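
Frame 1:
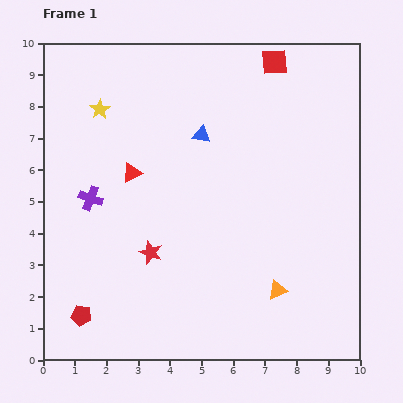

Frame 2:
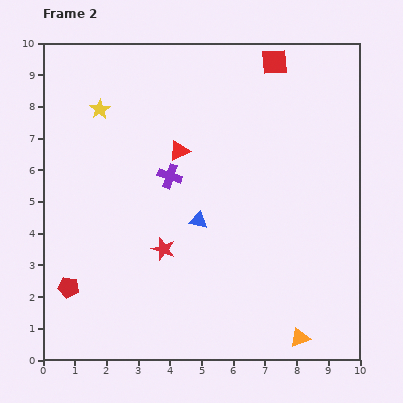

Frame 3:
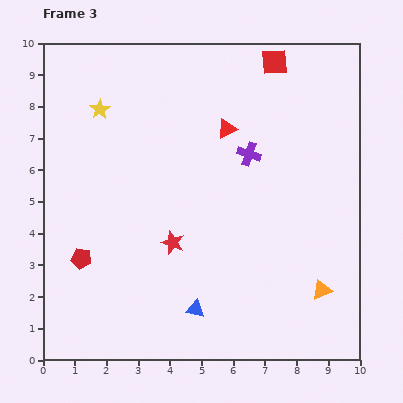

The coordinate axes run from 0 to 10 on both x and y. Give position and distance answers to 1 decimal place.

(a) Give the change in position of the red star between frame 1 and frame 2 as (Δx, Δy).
(0.4, 0.1)

The red star was at (3.4, 3.4) in frame 1 and (3.8, 3.5) in frame 2.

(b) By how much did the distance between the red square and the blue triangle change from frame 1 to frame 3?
+4.9

Distance in frame 1: 3.3. Distance in frame 3: 8.2.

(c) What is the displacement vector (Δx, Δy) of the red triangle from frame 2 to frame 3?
(1.5, 0.7)

The red triangle was at (4.3, 6.6) in frame 2 and (5.8, 7.3) in frame 3.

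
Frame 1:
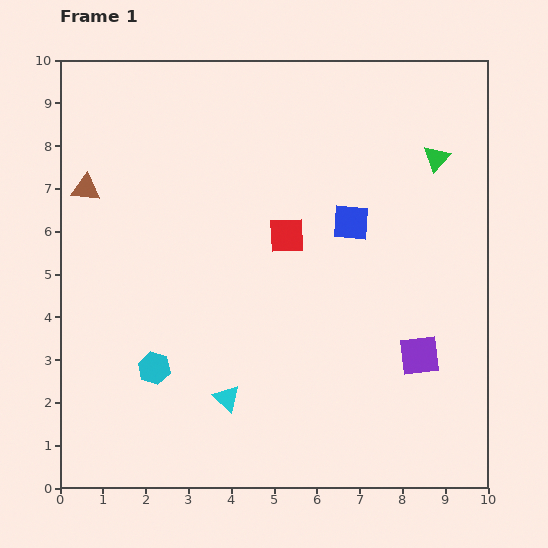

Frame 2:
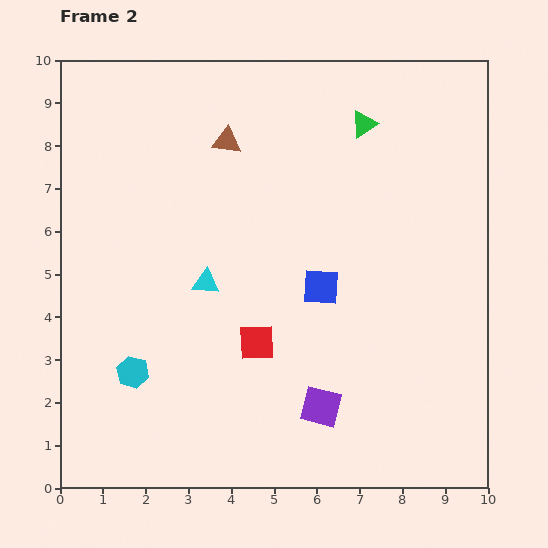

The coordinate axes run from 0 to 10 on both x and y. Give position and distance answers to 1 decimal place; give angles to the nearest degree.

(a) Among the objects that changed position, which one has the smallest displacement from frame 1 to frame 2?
the cyan hexagon

(moved 0.5)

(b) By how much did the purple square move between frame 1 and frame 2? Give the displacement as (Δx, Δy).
(-2.3, -1.2)

The purple square was at (8.4, 3.1) in frame 1 and (6.1, 1.9) in frame 2.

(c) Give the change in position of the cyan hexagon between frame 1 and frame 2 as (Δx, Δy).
(-0.5, -0.1)

The cyan hexagon was at (2.2, 2.8) in frame 1 and (1.7, 2.7) in frame 2.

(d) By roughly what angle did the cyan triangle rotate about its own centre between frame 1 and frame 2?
37° counter-clockwise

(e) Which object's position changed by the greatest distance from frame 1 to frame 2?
the brown triangle

(moved 3.5; next 2.7)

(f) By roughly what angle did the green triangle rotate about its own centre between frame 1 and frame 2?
16° clockwise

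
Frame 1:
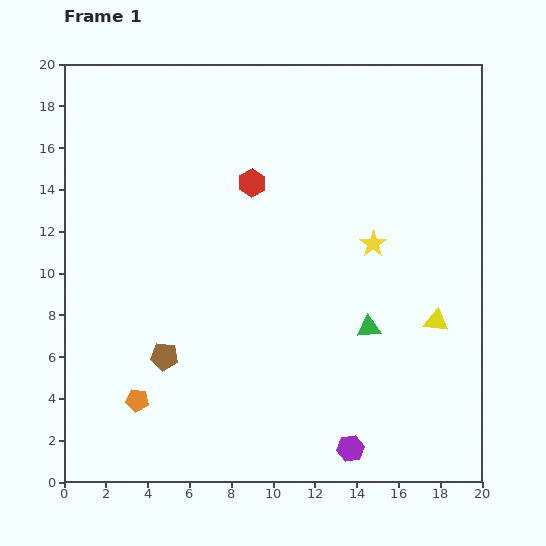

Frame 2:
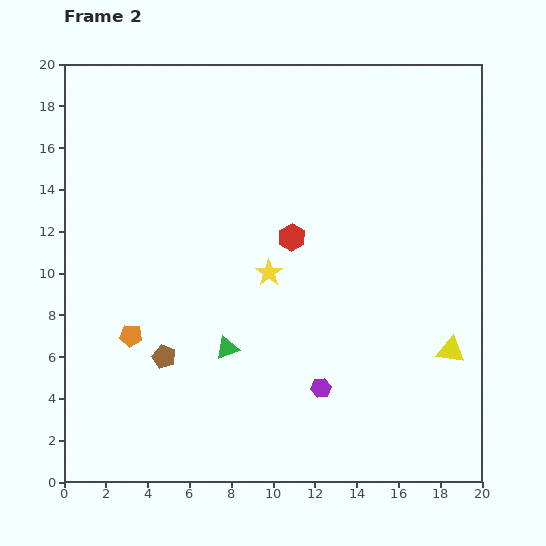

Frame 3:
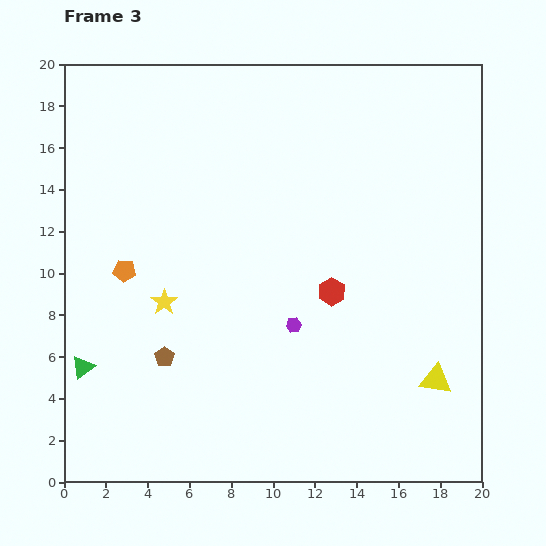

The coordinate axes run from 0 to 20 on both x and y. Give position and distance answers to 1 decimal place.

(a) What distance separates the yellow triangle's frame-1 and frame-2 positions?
1.6

The yellow triangle moved from (17.8, 7.7) to (18.5, 6.3), a distance of √(0.7² + 1.4²) ≈ 1.6.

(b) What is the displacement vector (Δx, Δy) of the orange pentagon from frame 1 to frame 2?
(-0.3, 3.1)

The orange pentagon was at (3.5, 3.9) in frame 1 and (3.2, 7.0) in frame 2.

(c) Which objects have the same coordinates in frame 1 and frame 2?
the brown pentagon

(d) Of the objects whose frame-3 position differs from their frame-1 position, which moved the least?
the yellow triangle

(moved 2.8)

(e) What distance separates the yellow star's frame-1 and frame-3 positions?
10.4

The yellow star moved from (14.8, 11.4) to (4.8, 8.6), a distance of √(10.0² + 2.8²) ≈ 10.4.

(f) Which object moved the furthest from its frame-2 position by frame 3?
the green triangle

(moved 7.0; next 5.2)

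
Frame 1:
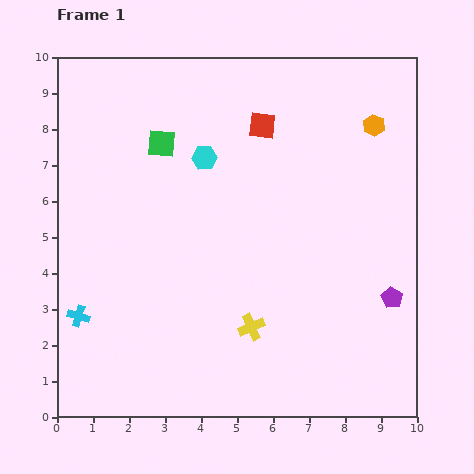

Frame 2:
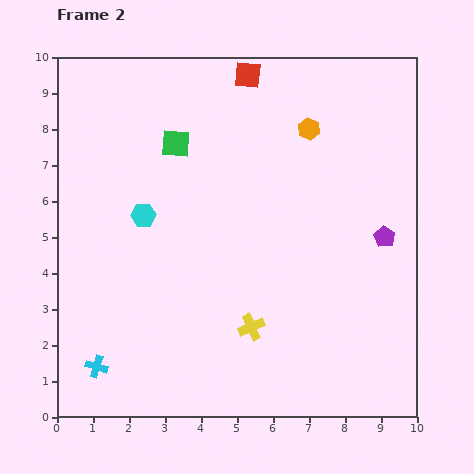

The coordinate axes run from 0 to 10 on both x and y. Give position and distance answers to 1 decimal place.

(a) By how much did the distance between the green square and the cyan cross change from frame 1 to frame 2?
+1.3

Distance in frame 1: 5.3. Distance in frame 2: 6.6.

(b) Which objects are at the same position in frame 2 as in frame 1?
the yellow cross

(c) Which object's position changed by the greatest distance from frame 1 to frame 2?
the cyan hexagon

(moved 2.3; next 1.8)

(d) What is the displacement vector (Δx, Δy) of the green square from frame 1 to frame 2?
(0.4, 0.0)

The green square was at (2.9, 7.6) in frame 1 and (3.3, 7.6) in frame 2.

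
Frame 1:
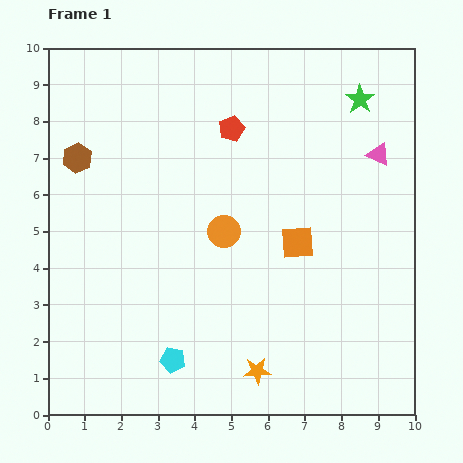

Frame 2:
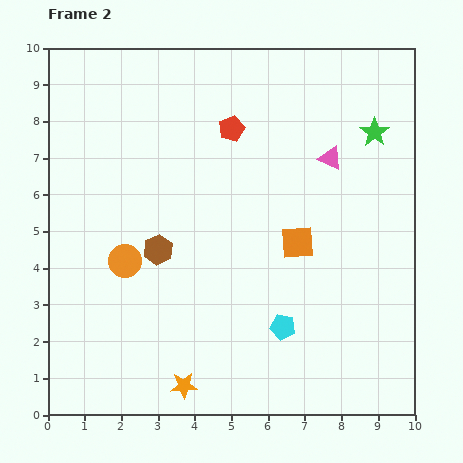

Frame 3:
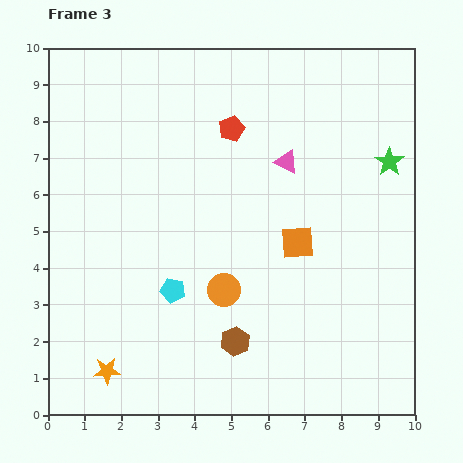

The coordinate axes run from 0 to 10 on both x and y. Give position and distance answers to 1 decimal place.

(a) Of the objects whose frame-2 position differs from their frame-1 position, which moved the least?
the green star

(moved 1.0)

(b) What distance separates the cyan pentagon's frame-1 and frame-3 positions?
1.9

The cyan pentagon moved from (3.4, 1.5) to (3.4, 3.4), a distance of √(0.0² + 1.9²) ≈ 1.9.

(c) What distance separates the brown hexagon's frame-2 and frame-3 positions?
3.3

The brown hexagon moved from (3.0, 4.5) to (5.1, 2.0), a distance of √(2.1² + 2.5²) ≈ 3.3.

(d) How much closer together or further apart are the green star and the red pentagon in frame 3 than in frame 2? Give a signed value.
+0.5

Distance in frame 2: 3.9. Distance in frame 3: 4.4.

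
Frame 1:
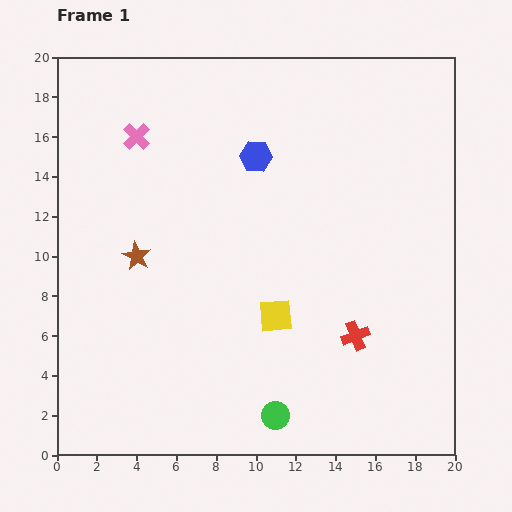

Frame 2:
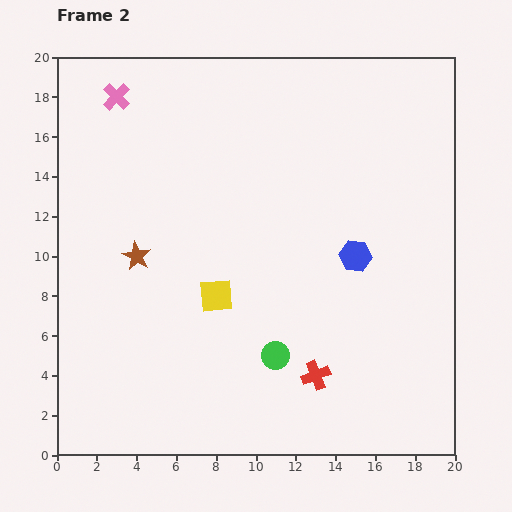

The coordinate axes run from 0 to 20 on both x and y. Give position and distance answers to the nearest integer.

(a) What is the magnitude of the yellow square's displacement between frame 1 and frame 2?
3

The yellow square moved from (11, 7) to (8, 8), a distance of √(3² + 1²) ≈ 3.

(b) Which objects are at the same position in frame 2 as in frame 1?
the brown star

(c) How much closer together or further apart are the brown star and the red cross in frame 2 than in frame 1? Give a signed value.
-1

Distance in frame 1: 12. Distance in frame 2: 11.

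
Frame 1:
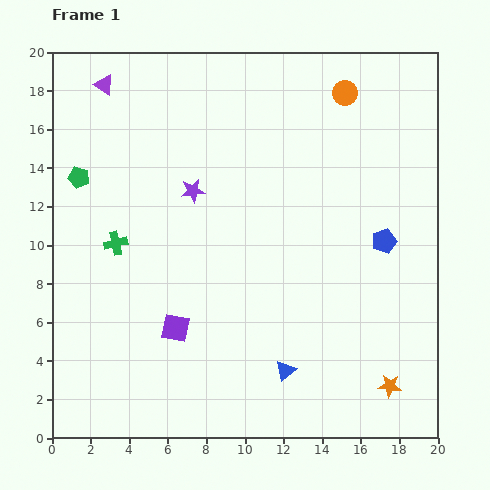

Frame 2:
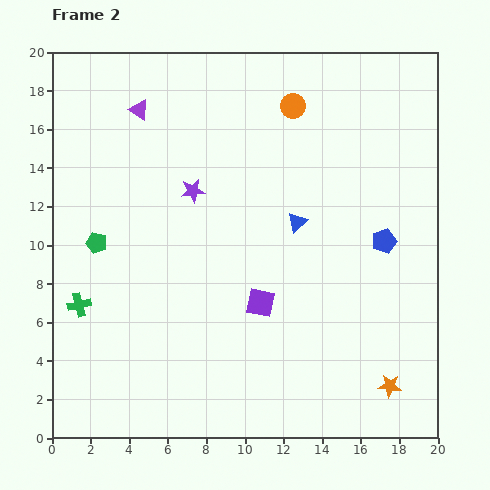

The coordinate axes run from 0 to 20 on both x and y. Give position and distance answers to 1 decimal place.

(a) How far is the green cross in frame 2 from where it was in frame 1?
3.7

The green cross moved from (3.3, 10.1) to (1.4, 6.9), a distance of √(1.9² + 3.2²) ≈ 3.7.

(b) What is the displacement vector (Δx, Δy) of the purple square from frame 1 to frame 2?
(4.4, 1.3)

The purple square was at (6.4, 5.7) in frame 1 and (10.8, 7.0) in frame 2.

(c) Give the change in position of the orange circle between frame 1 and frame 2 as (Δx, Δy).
(-2.7, -0.7)

The orange circle was at (15.2, 17.9) in frame 1 and (12.5, 17.2) in frame 2.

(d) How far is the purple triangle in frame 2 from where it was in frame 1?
2.2

The purple triangle moved from (2.7, 18.3) to (4.5, 17.0), a distance of √(1.8² + 1.3²) ≈ 2.2.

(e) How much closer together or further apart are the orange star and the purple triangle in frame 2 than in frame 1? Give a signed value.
-2.2

Distance in frame 1: 21.5. Distance in frame 2: 19.3.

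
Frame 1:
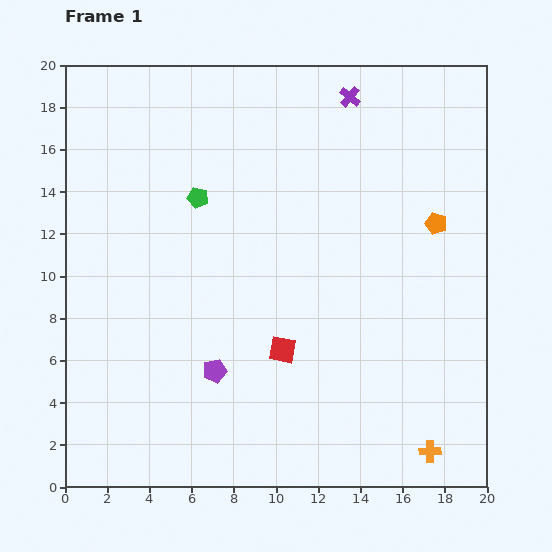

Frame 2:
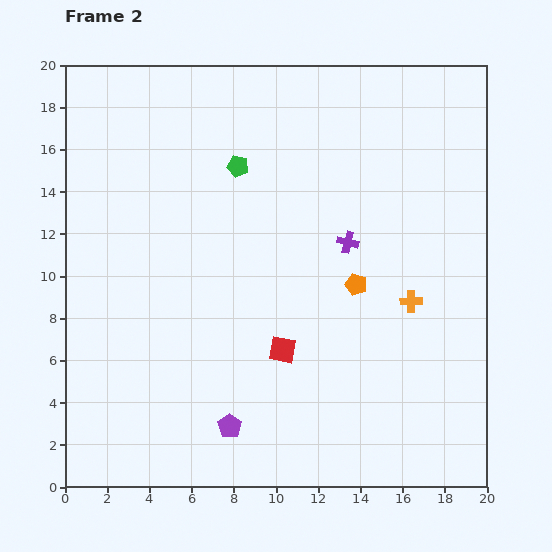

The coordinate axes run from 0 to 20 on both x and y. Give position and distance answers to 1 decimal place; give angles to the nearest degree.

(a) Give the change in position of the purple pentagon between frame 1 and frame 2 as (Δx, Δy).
(0.7, -2.6)

The purple pentagon was at (7.1, 5.5) in frame 1 and (7.8, 2.9) in frame 2.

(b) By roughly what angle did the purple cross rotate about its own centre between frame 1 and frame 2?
27° counter-clockwise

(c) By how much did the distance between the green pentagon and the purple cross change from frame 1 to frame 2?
-2.4

Distance in frame 1: 8.7. Distance in frame 2: 6.3.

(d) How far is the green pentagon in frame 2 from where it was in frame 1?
2.4

The green pentagon moved from (6.3, 13.7) to (8.2, 15.2), a distance of √(1.9² + 1.5²) ≈ 2.4.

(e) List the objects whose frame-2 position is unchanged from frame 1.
the red square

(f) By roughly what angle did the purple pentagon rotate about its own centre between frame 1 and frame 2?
22° counter-clockwise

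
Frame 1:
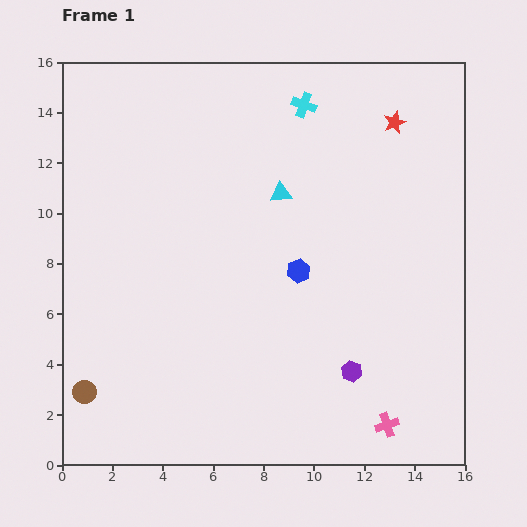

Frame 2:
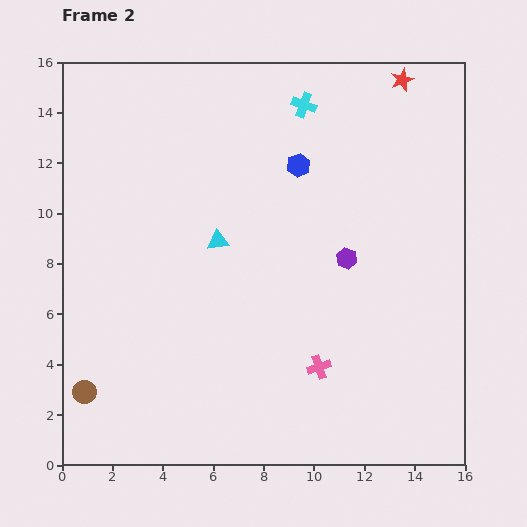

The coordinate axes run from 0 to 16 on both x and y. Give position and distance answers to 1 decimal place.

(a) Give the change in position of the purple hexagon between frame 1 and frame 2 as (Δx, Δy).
(-0.2, 4.5)

The purple hexagon was at (11.5, 3.7) in frame 1 and (11.3, 8.2) in frame 2.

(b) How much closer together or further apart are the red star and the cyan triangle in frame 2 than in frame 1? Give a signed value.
+4.4

Distance in frame 1: 5.3. Distance in frame 2: 9.7.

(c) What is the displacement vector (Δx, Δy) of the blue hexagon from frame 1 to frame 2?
(0.0, 4.2)

The blue hexagon was at (9.4, 7.7) in frame 1 and (9.4, 11.9) in frame 2.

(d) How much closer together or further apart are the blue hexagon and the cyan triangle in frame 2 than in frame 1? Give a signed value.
+1.2

Distance in frame 1: 3.2. Distance in frame 2: 4.4.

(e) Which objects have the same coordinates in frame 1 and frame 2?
the brown circle, the cyan cross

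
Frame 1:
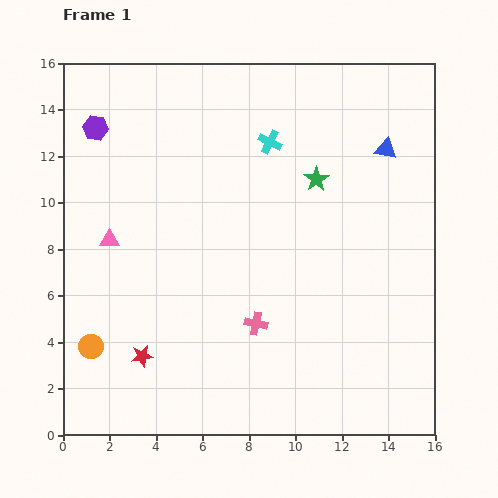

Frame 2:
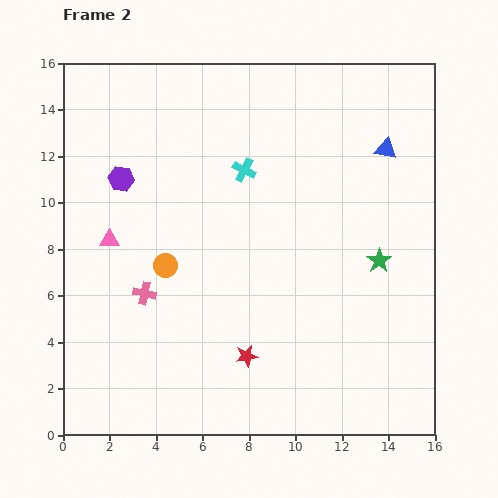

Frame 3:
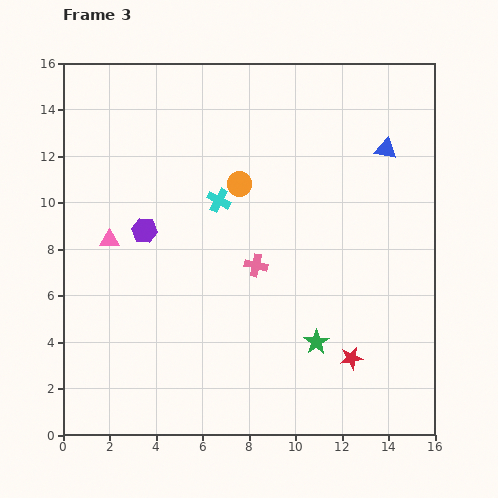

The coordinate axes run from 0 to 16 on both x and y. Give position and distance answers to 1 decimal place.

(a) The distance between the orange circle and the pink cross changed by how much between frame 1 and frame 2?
-5.7

Distance in frame 1: 7.2. Distance in frame 2: 1.5.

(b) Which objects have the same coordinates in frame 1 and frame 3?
the pink triangle, the blue triangle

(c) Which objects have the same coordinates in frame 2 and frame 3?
the pink triangle, the blue triangle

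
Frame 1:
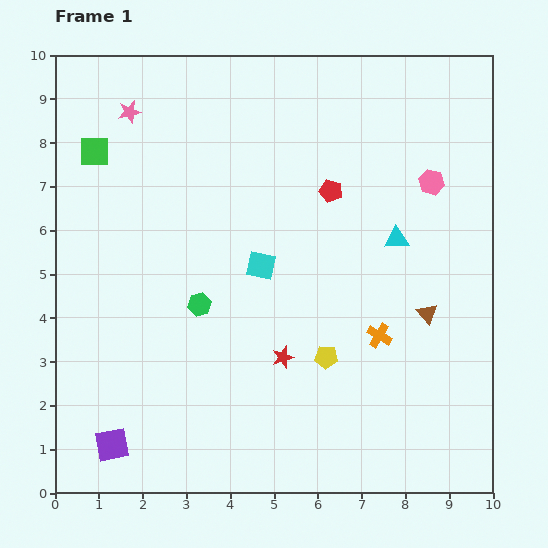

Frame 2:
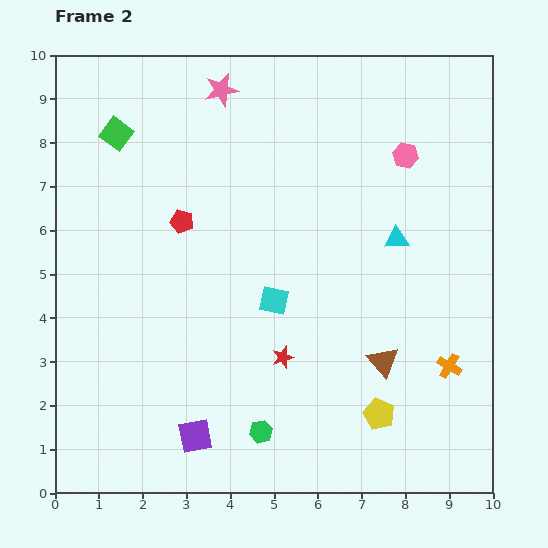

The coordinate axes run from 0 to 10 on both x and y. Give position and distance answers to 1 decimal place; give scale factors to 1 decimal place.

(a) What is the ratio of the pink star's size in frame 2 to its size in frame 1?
1.5×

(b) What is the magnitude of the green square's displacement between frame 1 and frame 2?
0.6

The green square moved from (0.9, 7.8) to (1.4, 8.2), a distance of √(0.5² + 0.4²) ≈ 0.6.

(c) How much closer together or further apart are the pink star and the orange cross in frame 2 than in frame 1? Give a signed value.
+0.6

Distance in frame 1: 7.6. Distance in frame 2: 8.2.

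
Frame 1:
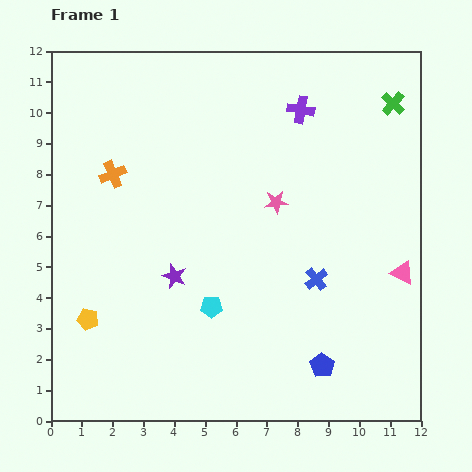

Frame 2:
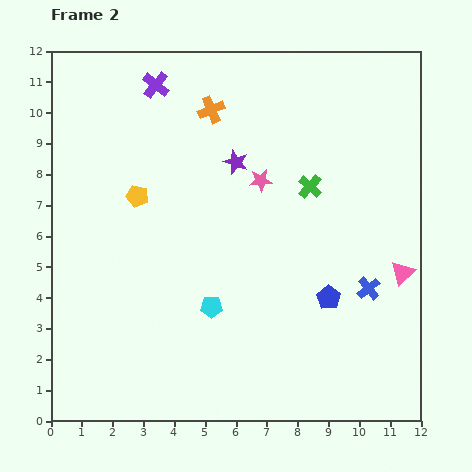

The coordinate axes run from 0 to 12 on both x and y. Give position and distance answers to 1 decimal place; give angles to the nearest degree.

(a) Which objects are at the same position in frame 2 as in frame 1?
the cyan pentagon, the pink triangle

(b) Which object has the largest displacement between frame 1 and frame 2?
the purple cross

(moved 4.8; next 4.3)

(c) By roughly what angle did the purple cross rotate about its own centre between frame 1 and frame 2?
28° clockwise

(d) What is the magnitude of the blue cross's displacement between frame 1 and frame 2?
1.7

The blue cross moved from (8.6, 4.6) to (10.3, 4.3), a distance of √(1.7² + 0.3²) ≈ 1.7.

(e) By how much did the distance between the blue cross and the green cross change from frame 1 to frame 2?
-2.4

Distance in frame 1: 6.2. Distance in frame 2: 3.8.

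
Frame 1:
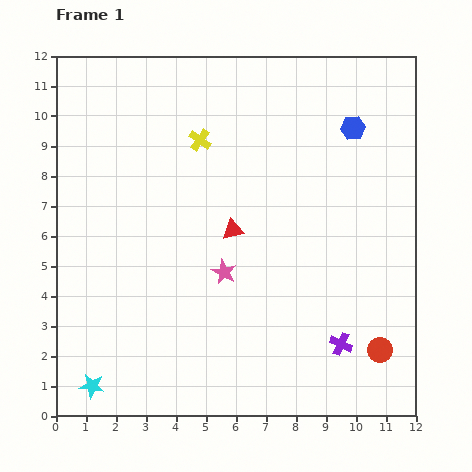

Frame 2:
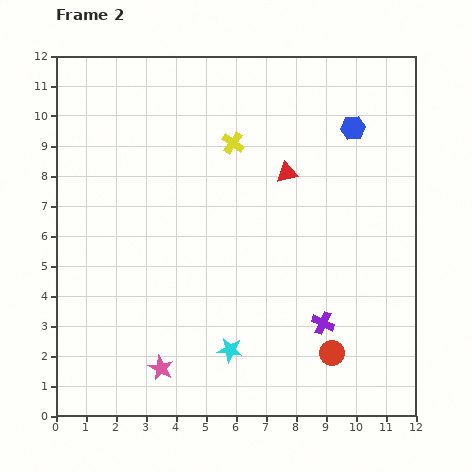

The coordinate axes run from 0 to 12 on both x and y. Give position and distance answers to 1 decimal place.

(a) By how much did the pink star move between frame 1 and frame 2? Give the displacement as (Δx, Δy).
(-2.1, -3.2)

The pink star was at (5.6, 4.8) in frame 1 and (3.5, 1.6) in frame 2.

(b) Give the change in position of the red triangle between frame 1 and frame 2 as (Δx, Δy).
(1.8, 1.9)

The red triangle was at (5.9, 6.2) in frame 1 and (7.7, 8.1) in frame 2.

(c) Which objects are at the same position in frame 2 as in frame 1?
the blue hexagon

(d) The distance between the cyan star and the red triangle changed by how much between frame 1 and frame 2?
-0.8

Distance in frame 1: 7.0. Distance in frame 2: 6.2.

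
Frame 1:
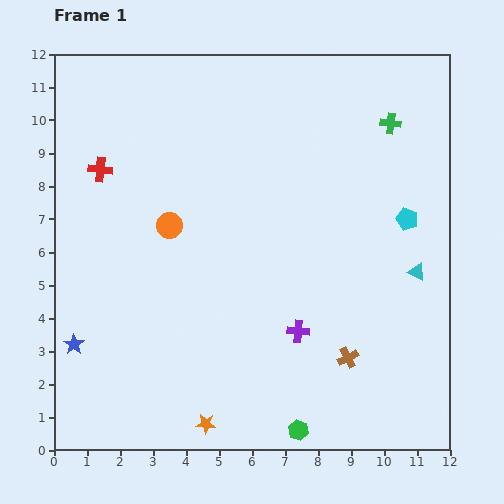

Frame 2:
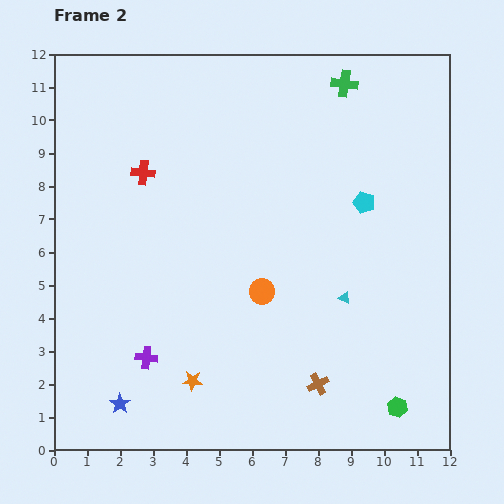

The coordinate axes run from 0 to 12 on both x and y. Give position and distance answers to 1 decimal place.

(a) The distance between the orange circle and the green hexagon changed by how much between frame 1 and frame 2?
-1.9

Distance in frame 1: 7.3. Distance in frame 2: 5.4.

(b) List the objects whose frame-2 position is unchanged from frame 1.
none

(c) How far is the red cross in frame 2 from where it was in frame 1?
1.3

The red cross moved from (1.4, 8.5) to (2.7, 8.4), a distance of √(1.3² + 0.1²) ≈ 1.3.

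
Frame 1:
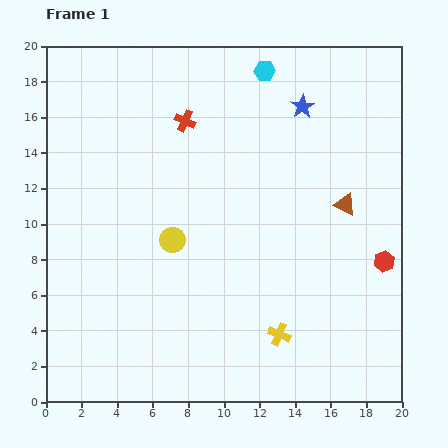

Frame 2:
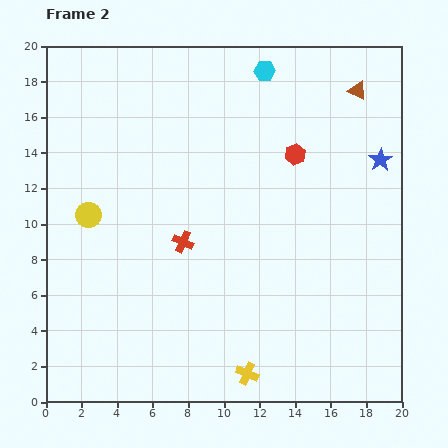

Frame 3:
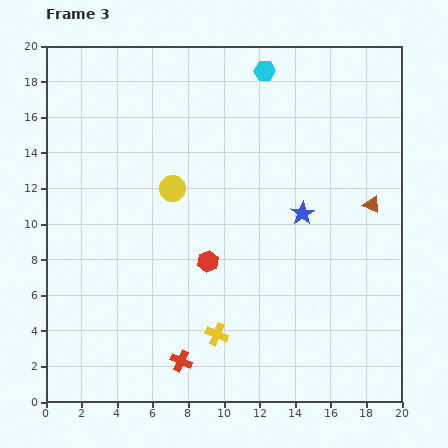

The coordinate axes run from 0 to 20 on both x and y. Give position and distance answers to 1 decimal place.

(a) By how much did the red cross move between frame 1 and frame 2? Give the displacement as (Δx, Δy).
(-0.1, -6.8)

The red cross was at (7.8, 15.8) in frame 1 and (7.7, 9.0) in frame 2.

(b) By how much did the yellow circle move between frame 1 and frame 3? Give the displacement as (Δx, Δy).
(0.0, 2.9)

The yellow circle was at (7.1, 9.1) in frame 1 and (7.1, 12.0) in frame 3.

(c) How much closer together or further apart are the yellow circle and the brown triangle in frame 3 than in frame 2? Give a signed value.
-5.4

Distance in frame 2: 16.6. Distance in frame 3: 11.2.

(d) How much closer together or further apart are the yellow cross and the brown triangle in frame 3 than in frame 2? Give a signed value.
-5.7

Distance in frame 2: 17.1. Distance in frame 3: 11.4.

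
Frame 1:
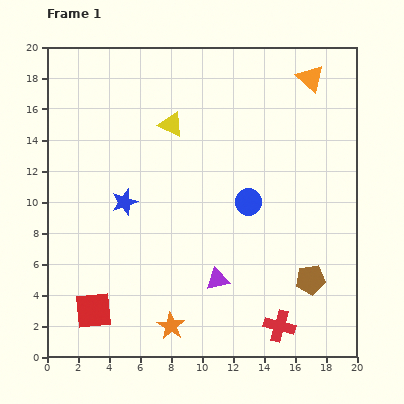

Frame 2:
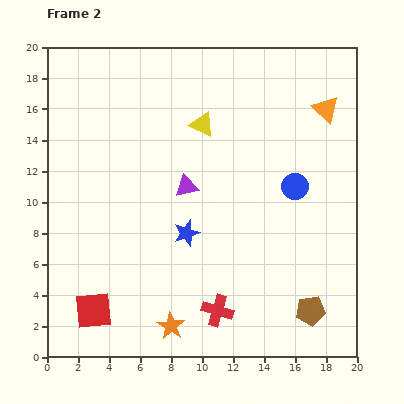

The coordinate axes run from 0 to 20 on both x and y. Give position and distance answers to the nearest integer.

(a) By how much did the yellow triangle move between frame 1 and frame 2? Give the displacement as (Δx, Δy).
(2, 0)

The yellow triangle was at (8, 15) in frame 1 and (10, 15) in frame 2.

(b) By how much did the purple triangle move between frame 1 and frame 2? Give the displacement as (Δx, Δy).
(-2, 6)

The purple triangle was at (11, 5) in frame 1 and (9, 11) in frame 2.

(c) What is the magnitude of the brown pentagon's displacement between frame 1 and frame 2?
2

The brown pentagon moved from (17, 5) to (17, 3), a distance of √(0² + 2²) ≈ 2.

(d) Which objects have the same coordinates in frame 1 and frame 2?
the orange star, the red square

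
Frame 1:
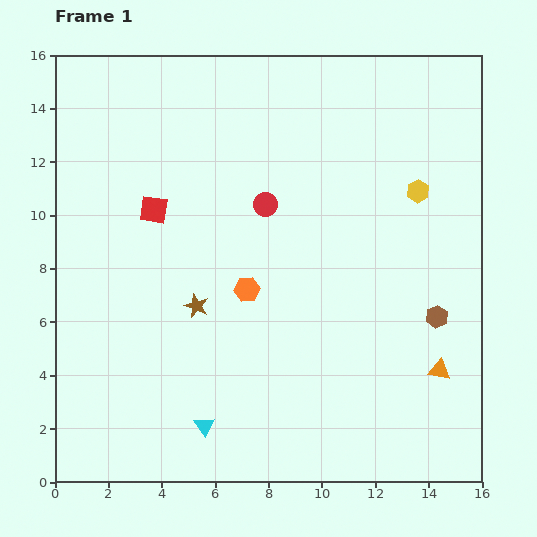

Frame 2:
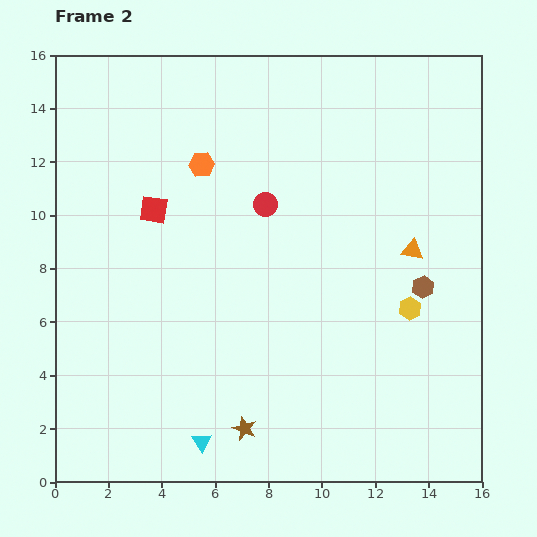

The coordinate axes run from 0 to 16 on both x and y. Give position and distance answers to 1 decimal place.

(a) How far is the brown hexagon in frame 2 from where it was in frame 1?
1.2

The brown hexagon moved from (14.3, 6.2) to (13.8, 7.3), a distance of √(0.5² + 1.1²) ≈ 1.2.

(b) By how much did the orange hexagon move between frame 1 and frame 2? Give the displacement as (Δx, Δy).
(-1.7, 4.7)

The orange hexagon was at (7.2, 7.2) in frame 1 and (5.5, 11.9) in frame 2.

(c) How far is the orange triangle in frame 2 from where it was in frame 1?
4.6

The orange triangle moved from (14.4, 4.2) to (13.4, 8.7), a distance of √(1.0² + 4.5²) ≈ 4.6.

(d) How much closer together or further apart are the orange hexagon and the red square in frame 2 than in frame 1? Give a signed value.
-2.1

Distance in frame 1: 4.6. Distance in frame 2: 2.5.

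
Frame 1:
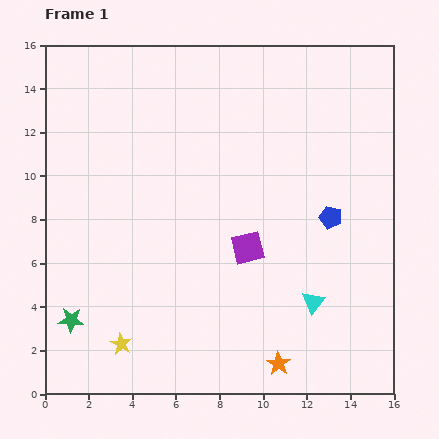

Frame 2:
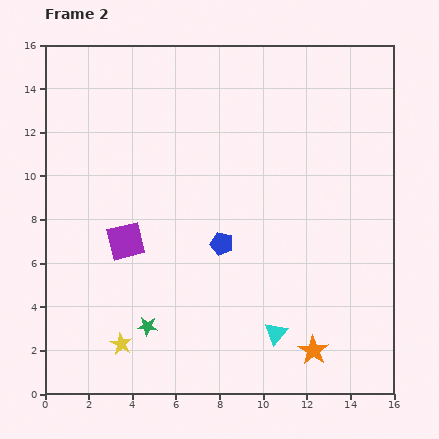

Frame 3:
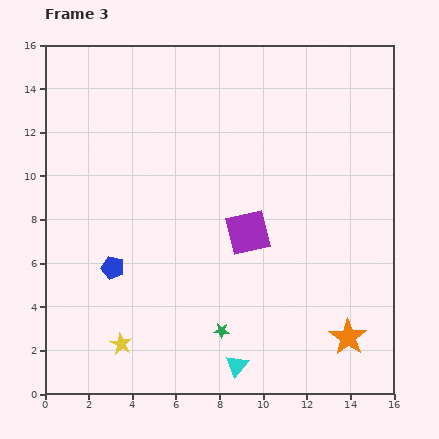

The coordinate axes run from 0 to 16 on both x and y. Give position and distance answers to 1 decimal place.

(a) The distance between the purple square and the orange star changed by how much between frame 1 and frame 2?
+4.4

Distance in frame 1: 5.5. Distance in frame 2: 9.9.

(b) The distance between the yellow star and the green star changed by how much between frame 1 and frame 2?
-1.1

Distance in frame 1: 2.5. Distance in frame 2: 1.4.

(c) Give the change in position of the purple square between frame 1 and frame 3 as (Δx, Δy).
(0.0, 0.7)

The purple square was at (9.3, 6.7) in frame 1 and (9.3, 7.4) in frame 3.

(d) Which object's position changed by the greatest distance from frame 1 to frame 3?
the blue pentagon

(moved 10.3; next 6.9)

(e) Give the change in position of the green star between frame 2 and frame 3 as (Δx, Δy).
(3.4, -0.2)

The green star was at (4.7, 3.1) in frame 2 and (8.1, 2.9) in frame 3.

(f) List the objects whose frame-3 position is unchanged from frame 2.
the yellow star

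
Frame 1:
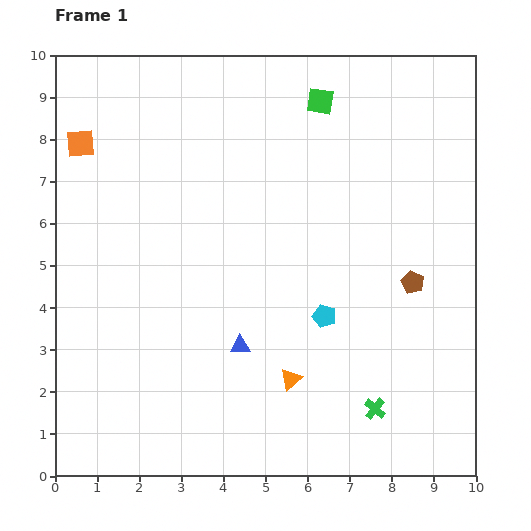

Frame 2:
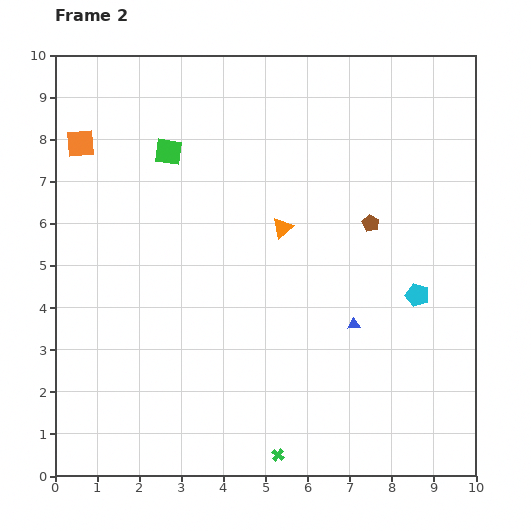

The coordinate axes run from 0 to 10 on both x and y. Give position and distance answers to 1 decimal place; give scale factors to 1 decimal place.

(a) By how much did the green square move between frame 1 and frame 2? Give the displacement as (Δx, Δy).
(-3.6, -1.2)

The green square was at (6.3, 8.9) in frame 1 and (2.7, 7.7) in frame 2.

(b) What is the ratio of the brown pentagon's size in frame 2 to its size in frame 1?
0.8×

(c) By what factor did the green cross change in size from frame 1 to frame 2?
0.6×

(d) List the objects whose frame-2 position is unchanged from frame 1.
the orange square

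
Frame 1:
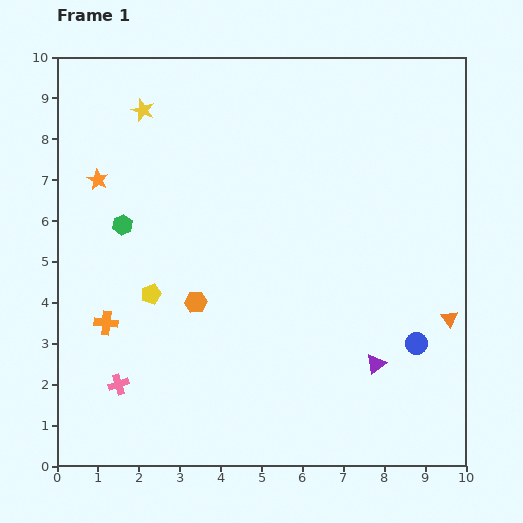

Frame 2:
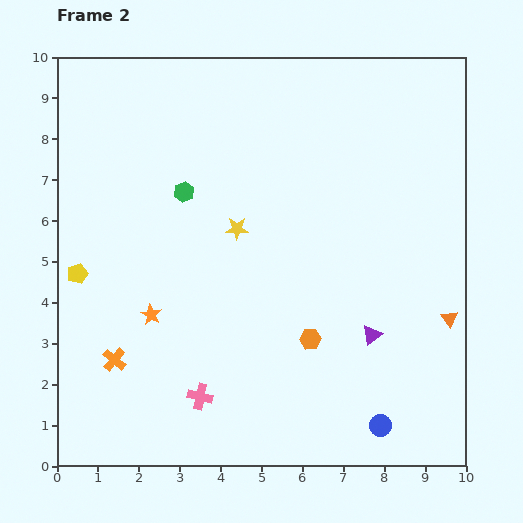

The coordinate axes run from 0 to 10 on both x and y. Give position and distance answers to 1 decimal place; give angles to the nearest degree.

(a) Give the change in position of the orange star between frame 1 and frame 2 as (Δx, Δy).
(1.3, -3.3)

The orange star was at (1.0, 7.0) in frame 1 and (2.3, 3.7) in frame 2.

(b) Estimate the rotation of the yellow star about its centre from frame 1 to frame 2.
21° counter-clockwise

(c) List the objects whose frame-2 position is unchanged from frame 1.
the orange triangle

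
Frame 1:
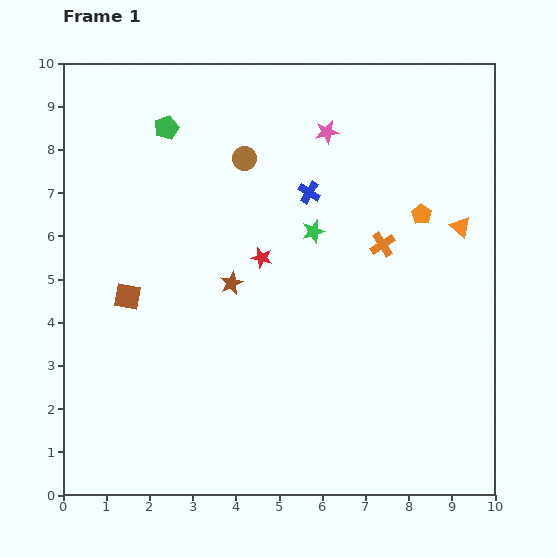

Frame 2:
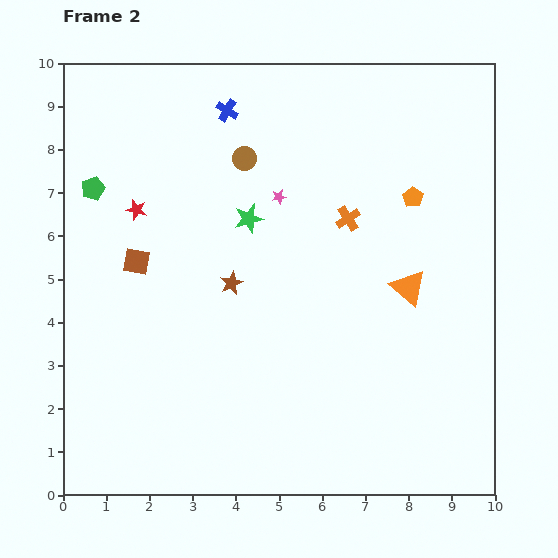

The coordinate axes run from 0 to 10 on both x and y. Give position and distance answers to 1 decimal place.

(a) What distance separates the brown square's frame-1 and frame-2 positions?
0.8

The brown square moved from (1.5, 4.6) to (1.7, 5.4), a distance of √(0.2² + 0.8²) ≈ 0.8.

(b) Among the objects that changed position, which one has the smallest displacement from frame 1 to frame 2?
the orange pentagon

(moved 0.4)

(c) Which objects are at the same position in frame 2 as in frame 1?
the brown circle, the brown star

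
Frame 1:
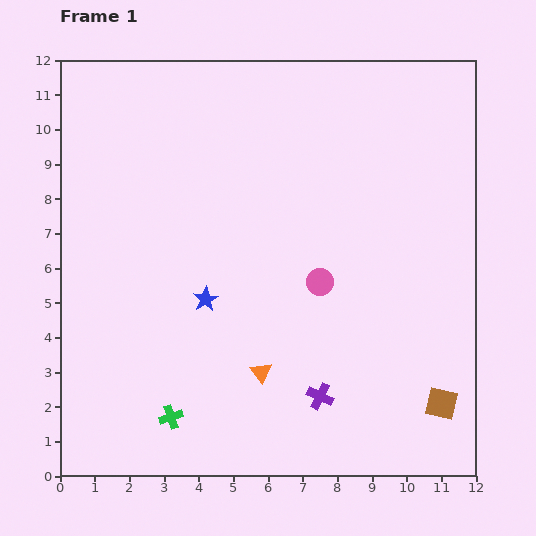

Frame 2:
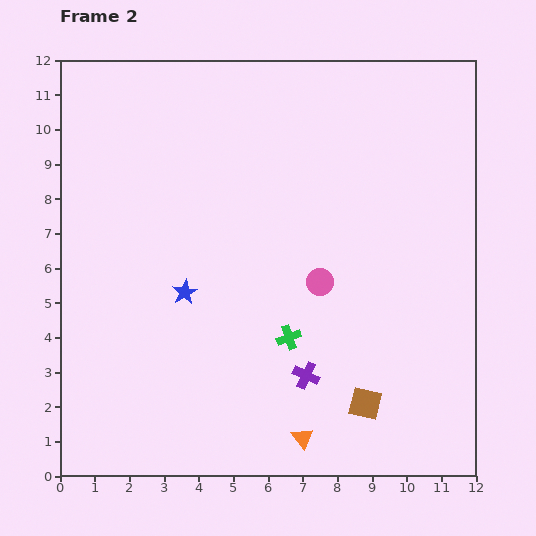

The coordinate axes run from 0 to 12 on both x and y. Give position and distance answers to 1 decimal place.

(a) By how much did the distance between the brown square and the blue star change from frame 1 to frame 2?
-1.3

Distance in frame 1: 7.4. Distance in frame 2: 6.1.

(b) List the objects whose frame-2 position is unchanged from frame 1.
the pink circle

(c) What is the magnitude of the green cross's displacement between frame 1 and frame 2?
4.1

The green cross moved from (3.2, 1.7) to (6.6, 4.0), a distance of √(3.4² + 2.3²) ≈ 4.1.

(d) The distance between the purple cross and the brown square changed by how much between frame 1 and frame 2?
-1.6

Distance in frame 1: 3.5. Distance in frame 2: 1.9.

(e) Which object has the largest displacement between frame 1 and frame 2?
the green cross

(moved 4.1; next 2.2)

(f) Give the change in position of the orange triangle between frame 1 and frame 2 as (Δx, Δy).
(1.2, -1.9)

The orange triangle was at (5.8, 3.0) in frame 1 and (7.0, 1.1) in frame 2.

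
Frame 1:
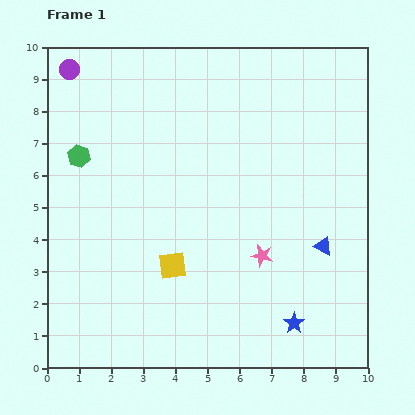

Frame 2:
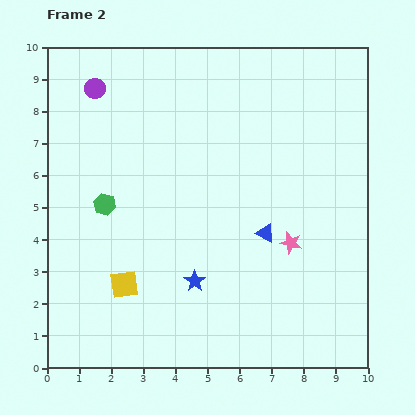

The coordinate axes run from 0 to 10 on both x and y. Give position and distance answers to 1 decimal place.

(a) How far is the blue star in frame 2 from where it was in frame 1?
3.4

The blue star moved from (7.7, 1.4) to (4.6, 2.7), a distance of √(3.1² + 1.3²) ≈ 3.4.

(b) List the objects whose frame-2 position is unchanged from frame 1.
none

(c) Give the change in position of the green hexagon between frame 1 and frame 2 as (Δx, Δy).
(0.8, -1.5)

The green hexagon was at (1.0, 6.6) in frame 1 and (1.8, 5.1) in frame 2.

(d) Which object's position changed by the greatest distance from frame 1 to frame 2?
the blue star

(moved 3.4; next 1.8)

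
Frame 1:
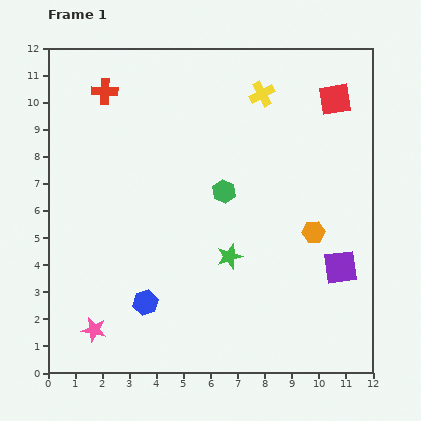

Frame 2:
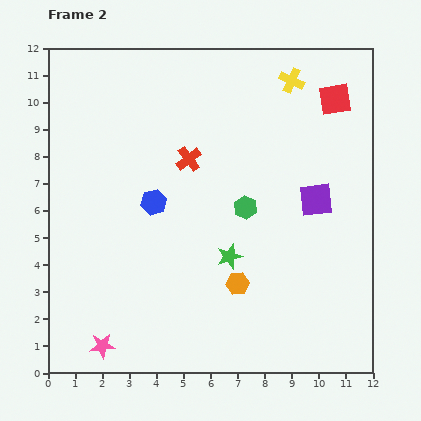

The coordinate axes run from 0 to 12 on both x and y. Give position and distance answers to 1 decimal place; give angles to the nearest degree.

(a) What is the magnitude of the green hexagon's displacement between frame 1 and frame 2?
1.0

The green hexagon moved from (6.5, 6.7) to (7.3, 6.1), a distance of √(0.8² + 0.6²) ≈ 1.0.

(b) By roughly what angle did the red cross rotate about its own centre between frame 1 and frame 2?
39° counter-clockwise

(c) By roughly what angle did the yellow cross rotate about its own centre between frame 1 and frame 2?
39° counter-clockwise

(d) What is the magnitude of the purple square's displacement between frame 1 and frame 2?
2.7

The purple square moved from (10.8, 3.9) to (9.9, 6.4), a distance of √(0.9² + 2.5²) ≈ 2.7.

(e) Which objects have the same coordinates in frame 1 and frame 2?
the green star, the red square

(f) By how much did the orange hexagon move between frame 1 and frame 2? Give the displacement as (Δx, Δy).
(-2.8, -1.9)

The orange hexagon was at (9.8, 5.2) in frame 1 and (7.0, 3.3) in frame 2.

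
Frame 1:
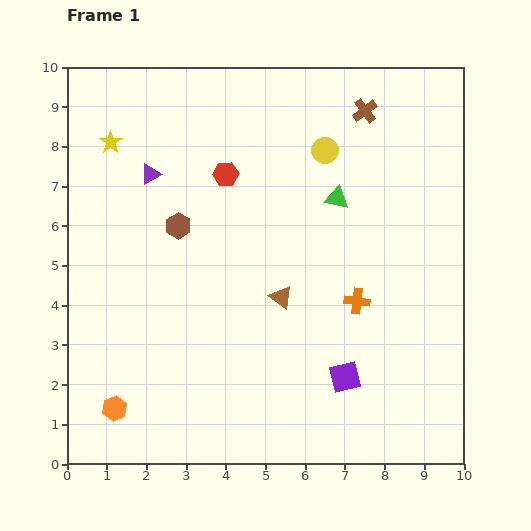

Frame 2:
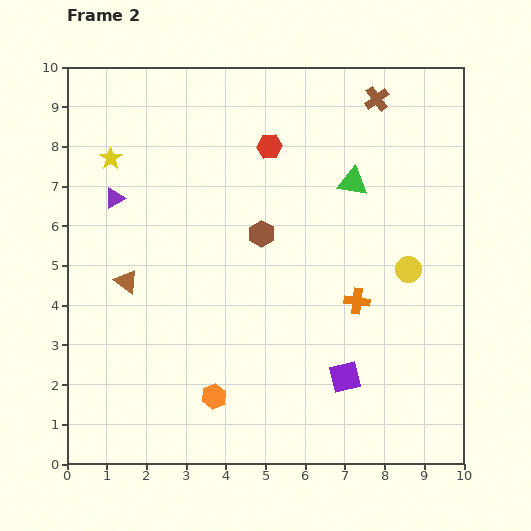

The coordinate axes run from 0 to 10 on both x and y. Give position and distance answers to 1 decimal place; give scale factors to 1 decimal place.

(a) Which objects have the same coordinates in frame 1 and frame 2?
the orange cross, the purple square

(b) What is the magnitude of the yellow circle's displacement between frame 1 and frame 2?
3.7

The yellow circle moved from (6.5, 7.9) to (8.6, 4.9), a distance of √(2.1² + 3.0²) ≈ 3.7.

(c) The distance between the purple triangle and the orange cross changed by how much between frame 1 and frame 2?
+0.5

Distance in frame 1: 6.1. Distance in frame 2: 6.6.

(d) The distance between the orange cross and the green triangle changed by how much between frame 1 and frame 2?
+0.4

Distance in frame 1: 2.6. Distance in frame 2: 3.0.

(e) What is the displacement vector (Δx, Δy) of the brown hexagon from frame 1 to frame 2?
(2.1, -0.2)

The brown hexagon was at (2.8, 6.0) in frame 1 and (4.9, 5.8) in frame 2.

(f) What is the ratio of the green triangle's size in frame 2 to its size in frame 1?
1.3×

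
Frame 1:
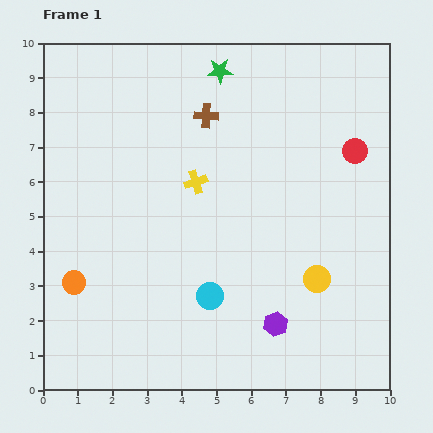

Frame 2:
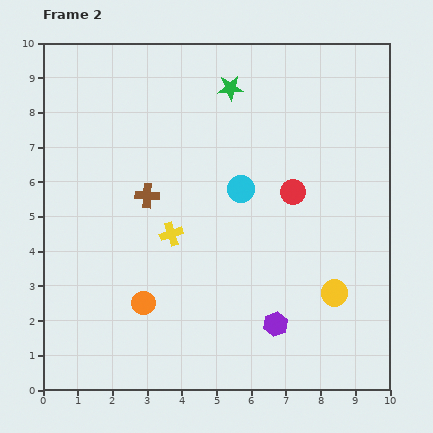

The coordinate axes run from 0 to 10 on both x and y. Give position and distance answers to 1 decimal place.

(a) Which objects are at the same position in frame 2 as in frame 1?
the purple hexagon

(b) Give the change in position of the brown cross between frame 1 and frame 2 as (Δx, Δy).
(-1.7, -2.3)

The brown cross was at (4.7, 7.9) in frame 1 and (3.0, 5.6) in frame 2.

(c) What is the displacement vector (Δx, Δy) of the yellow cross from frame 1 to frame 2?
(-0.7, -1.5)

The yellow cross was at (4.4, 6.0) in frame 1 and (3.7, 4.5) in frame 2.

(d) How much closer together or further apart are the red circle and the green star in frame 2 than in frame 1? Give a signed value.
-1.0

Distance in frame 1: 4.5. Distance in frame 2: 3.5.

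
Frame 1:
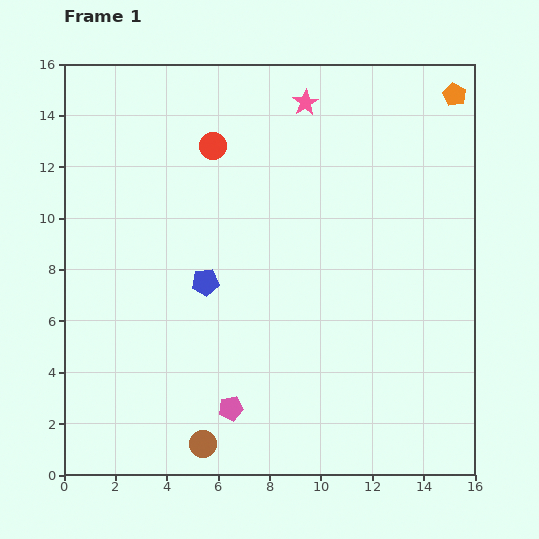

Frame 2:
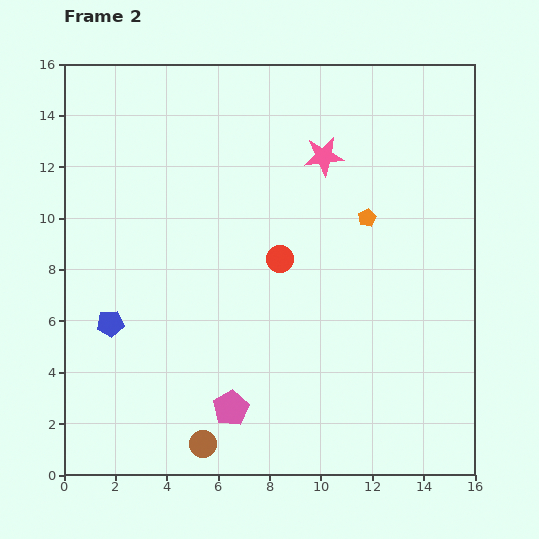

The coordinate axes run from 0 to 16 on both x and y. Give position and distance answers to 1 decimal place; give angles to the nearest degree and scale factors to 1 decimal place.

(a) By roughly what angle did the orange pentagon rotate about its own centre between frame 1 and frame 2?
18° clockwise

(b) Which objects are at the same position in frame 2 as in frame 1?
the pink pentagon, the brown circle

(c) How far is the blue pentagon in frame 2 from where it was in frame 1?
4.0

The blue pentagon moved from (5.5, 7.5) to (1.8, 5.9), a distance of √(3.7² + 1.6²) ≈ 4.0.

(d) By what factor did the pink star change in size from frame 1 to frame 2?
1.5×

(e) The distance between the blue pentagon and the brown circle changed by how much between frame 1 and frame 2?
-0.4

Distance in frame 1: 6.3. Distance in frame 2: 5.9.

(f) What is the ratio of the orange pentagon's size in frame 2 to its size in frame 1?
0.8×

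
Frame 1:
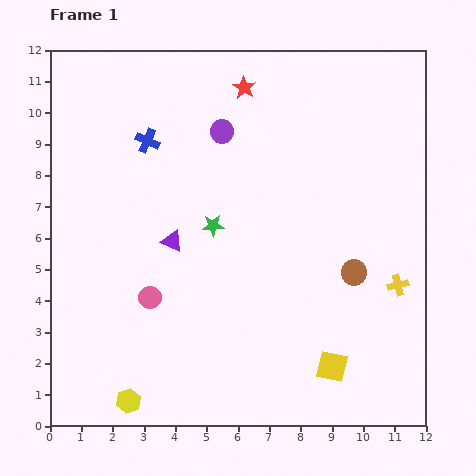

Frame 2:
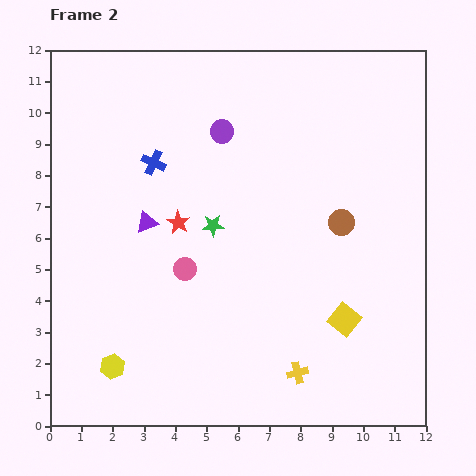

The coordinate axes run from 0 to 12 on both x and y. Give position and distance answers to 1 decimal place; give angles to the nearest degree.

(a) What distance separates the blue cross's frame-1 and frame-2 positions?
0.7

The blue cross moved from (3.1, 9.1) to (3.3, 8.4), a distance of √(0.2² + 0.7²) ≈ 0.7.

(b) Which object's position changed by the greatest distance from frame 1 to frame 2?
the red star

(moved 4.8; next 4.3)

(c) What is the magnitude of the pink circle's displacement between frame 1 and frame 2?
1.4

The pink circle moved from (3.2, 4.1) to (4.3, 5.0), a distance of √(1.1² + 0.9²) ≈ 1.4.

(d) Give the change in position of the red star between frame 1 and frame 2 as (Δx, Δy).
(-2.1, -4.3)

The red star was at (6.2, 10.8) in frame 1 and (4.1, 6.5) in frame 2.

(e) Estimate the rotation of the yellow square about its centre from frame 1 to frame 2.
27° clockwise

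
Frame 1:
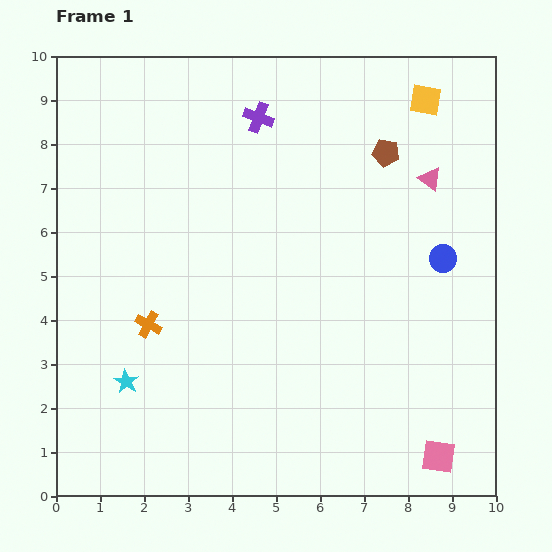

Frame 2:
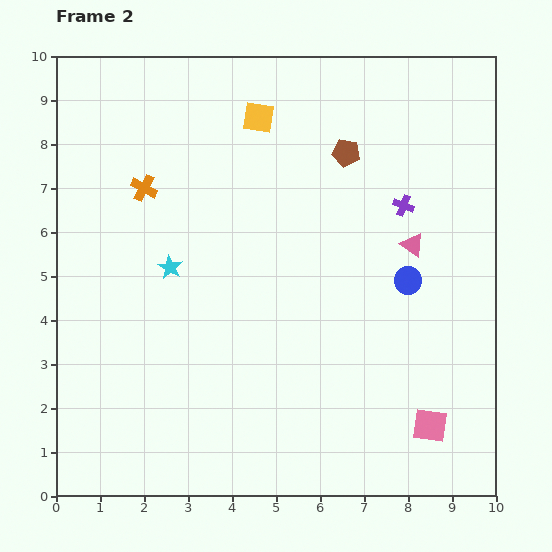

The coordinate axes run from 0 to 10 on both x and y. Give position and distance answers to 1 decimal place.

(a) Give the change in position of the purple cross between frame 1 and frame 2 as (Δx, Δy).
(3.3, -2.0)

The purple cross was at (4.6, 8.6) in frame 1 and (7.9, 6.6) in frame 2.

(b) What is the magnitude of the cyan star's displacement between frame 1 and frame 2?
2.8

The cyan star moved from (1.6, 2.6) to (2.6, 5.2), a distance of √(1.0² + 2.6²) ≈ 2.8.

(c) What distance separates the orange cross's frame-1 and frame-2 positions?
3.1

The orange cross moved from (2.1, 3.9) to (2.0, 7.0), a distance of √(0.1² + 3.1²) ≈ 3.1.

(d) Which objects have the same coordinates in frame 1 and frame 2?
none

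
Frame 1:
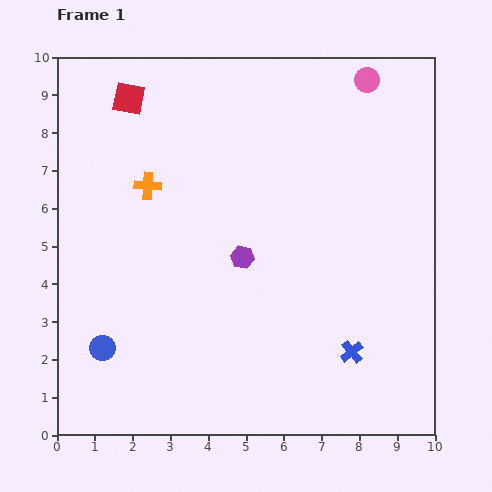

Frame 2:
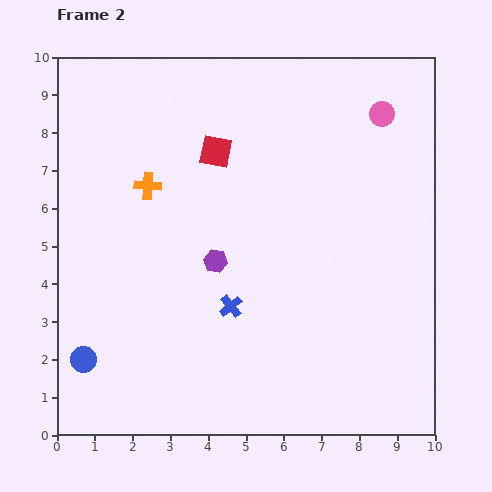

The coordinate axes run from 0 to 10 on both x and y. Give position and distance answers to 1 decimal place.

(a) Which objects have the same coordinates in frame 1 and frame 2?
the orange cross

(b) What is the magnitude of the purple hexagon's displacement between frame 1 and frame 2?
0.7

The purple hexagon moved from (4.9, 4.7) to (4.2, 4.6), a distance of √(0.7² + 0.1²) ≈ 0.7.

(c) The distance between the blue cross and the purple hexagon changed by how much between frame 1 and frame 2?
-2.5

Distance in frame 1: 3.8. Distance in frame 2: 1.3.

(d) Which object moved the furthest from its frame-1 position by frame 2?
the blue cross

(moved 3.4; next 2.7)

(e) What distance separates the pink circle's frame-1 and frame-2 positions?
1.0

The pink circle moved from (8.2, 9.4) to (8.6, 8.5), a distance of √(0.4² + 0.9²) ≈ 1.0.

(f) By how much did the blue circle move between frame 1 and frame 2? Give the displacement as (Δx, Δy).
(-0.5, -0.3)

The blue circle was at (1.2, 2.3) in frame 1 and (0.7, 2.0) in frame 2.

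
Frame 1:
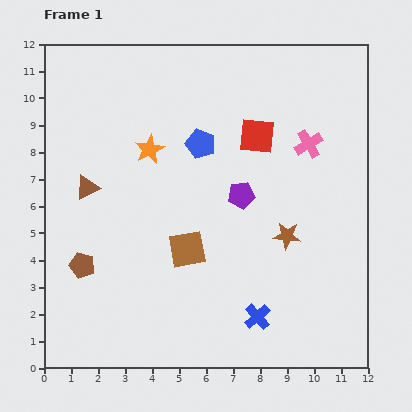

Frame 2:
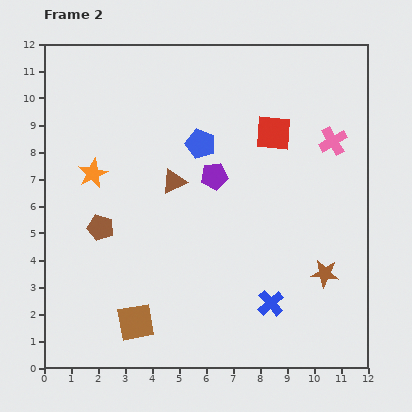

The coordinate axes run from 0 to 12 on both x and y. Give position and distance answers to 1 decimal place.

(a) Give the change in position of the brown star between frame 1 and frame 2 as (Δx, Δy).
(1.4, -1.4)

The brown star was at (9.0, 4.9) in frame 1 and (10.4, 3.5) in frame 2.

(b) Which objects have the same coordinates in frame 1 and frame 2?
the blue pentagon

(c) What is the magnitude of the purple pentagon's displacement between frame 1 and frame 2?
1.2

The purple pentagon moved from (7.3, 6.4) to (6.3, 7.1), a distance of √(1.0² + 0.7²) ≈ 1.2.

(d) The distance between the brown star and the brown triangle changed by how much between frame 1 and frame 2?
-1.0

Distance in frame 1: 7.6. Distance in frame 2: 6.6.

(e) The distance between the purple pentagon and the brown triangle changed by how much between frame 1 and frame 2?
-4.2

Distance in frame 1: 5.7. Distance in frame 2: 1.5.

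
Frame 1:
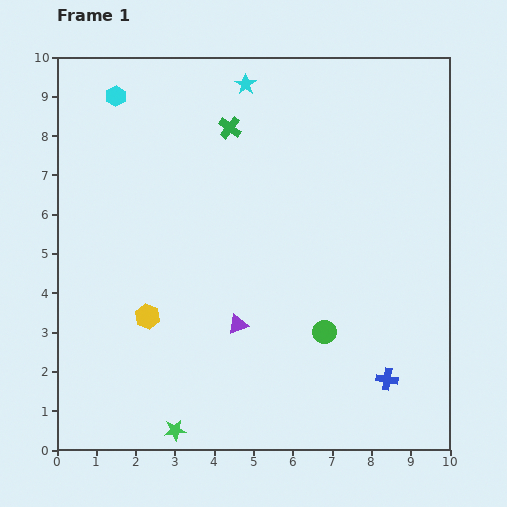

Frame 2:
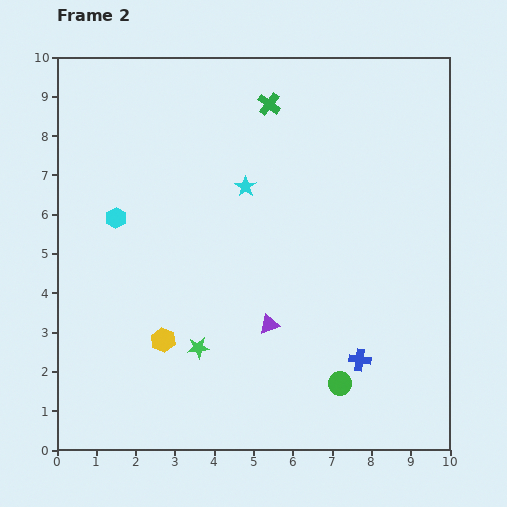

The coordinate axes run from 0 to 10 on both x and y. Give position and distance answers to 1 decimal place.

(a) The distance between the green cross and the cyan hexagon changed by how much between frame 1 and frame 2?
+1.9

Distance in frame 1: 3.0. Distance in frame 2: 4.9.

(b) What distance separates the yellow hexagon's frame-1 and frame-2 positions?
0.7

The yellow hexagon moved from (2.3, 3.4) to (2.7, 2.8), a distance of √(0.4² + 0.6²) ≈ 0.7.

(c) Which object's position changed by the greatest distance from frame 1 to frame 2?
the cyan hexagon

(moved 3.1; next 2.6)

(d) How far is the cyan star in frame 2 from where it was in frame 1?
2.6

The cyan star moved from (4.8, 9.3) to (4.8, 6.7), a distance of √(0.0² + 2.6²) ≈ 2.6.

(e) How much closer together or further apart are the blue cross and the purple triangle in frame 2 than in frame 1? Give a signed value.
-1.5

Distance in frame 1: 4.0. Distance in frame 2: 2.5.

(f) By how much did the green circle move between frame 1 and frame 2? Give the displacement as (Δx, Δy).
(0.4, -1.3)

The green circle was at (6.8, 3.0) in frame 1 and (7.2, 1.7) in frame 2.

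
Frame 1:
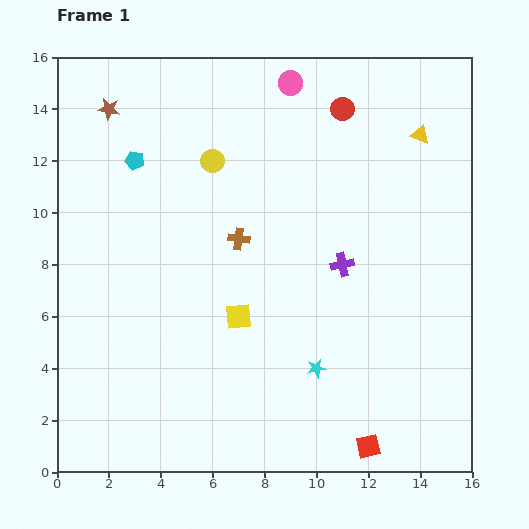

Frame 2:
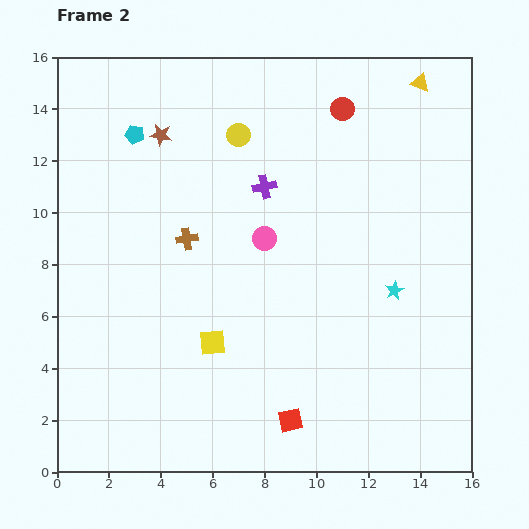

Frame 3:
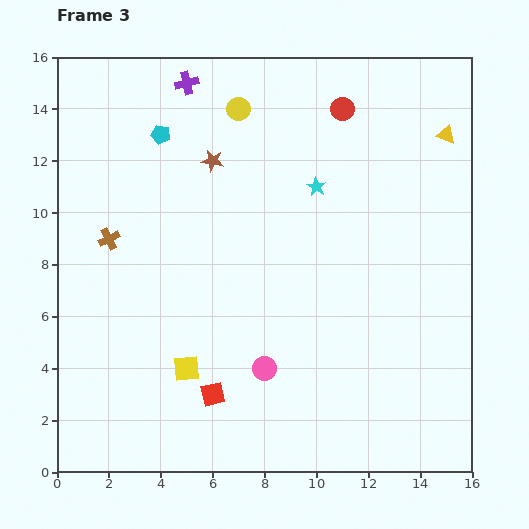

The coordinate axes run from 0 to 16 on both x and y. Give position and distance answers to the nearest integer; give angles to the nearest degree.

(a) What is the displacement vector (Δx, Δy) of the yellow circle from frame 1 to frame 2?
(1, 1)

The yellow circle was at (6, 12) in frame 1 and (7, 13) in frame 2.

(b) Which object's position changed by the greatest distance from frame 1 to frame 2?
the pink circle

(moved 6; next 4)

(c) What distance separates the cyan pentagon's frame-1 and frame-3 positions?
1

The cyan pentagon moved from (3, 12) to (4, 13), a distance of √(1² + 1²) ≈ 1.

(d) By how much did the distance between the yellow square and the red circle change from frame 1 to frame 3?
+3

Distance in frame 1: 9. Distance in frame 3: 12.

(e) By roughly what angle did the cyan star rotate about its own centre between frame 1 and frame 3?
31° counter-clockwise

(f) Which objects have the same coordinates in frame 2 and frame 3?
the red circle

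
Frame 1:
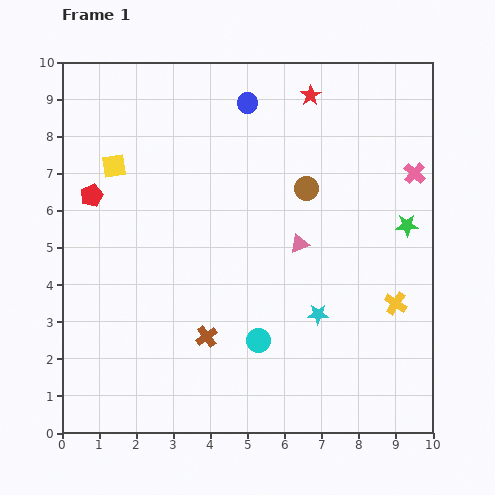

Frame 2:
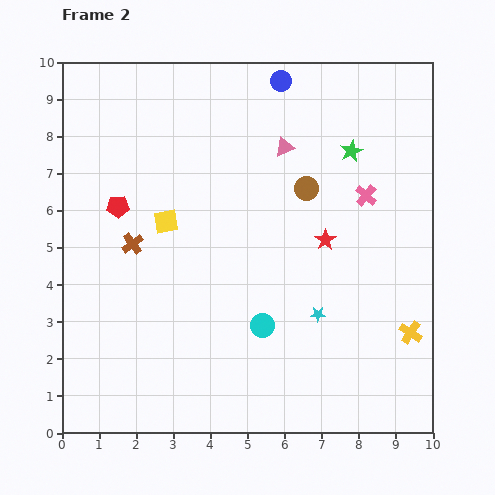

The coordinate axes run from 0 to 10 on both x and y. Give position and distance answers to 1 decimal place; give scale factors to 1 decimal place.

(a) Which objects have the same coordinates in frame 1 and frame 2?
the brown circle, the cyan star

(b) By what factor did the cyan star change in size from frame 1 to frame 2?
0.7×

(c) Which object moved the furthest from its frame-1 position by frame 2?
the red star

(moved 3.9; next 3.2)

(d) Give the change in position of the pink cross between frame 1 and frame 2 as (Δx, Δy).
(-1.3, -0.6)

The pink cross was at (9.5, 7.0) in frame 1 and (8.2, 6.4) in frame 2.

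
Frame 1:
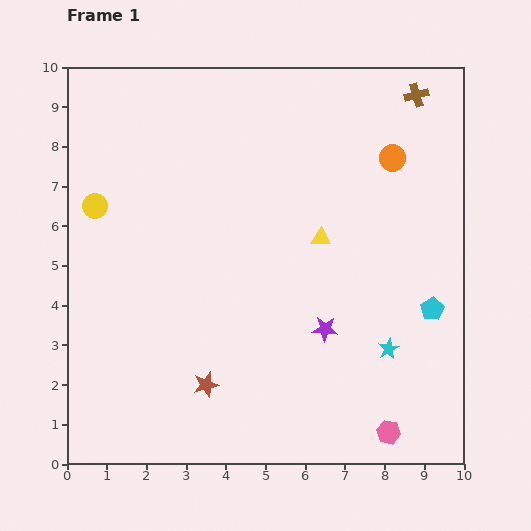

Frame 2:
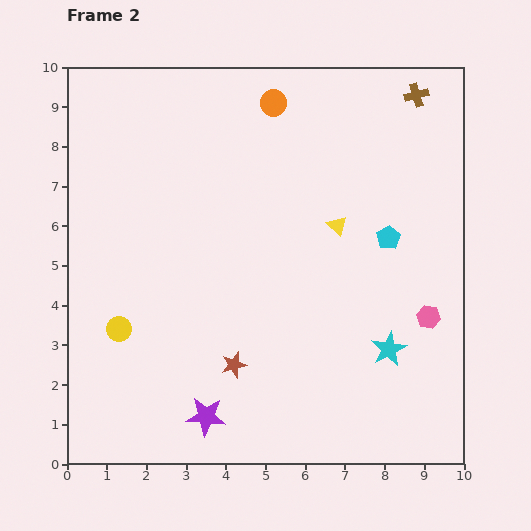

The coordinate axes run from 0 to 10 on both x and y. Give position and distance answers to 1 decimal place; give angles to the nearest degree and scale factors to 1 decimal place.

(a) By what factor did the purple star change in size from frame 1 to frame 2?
1.6×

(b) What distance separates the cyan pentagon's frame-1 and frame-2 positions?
2.1

The cyan pentagon moved from (9.2, 3.9) to (8.1, 5.7), a distance of √(1.1² + 1.8²) ≈ 2.1.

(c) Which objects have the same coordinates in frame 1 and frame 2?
the brown cross, the cyan star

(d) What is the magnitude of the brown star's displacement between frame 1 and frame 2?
0.9

The brown star moved from (3.5, 2.0) to (4.2, 2.5), a distance of √(0.7² + 0.5²) ≈ 0.9.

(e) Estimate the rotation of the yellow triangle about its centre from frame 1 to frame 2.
42° clockwise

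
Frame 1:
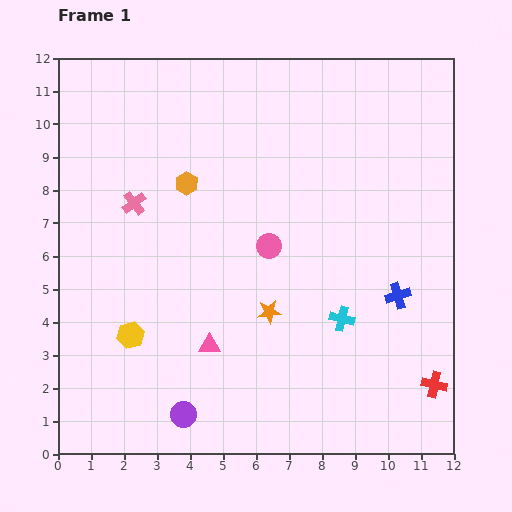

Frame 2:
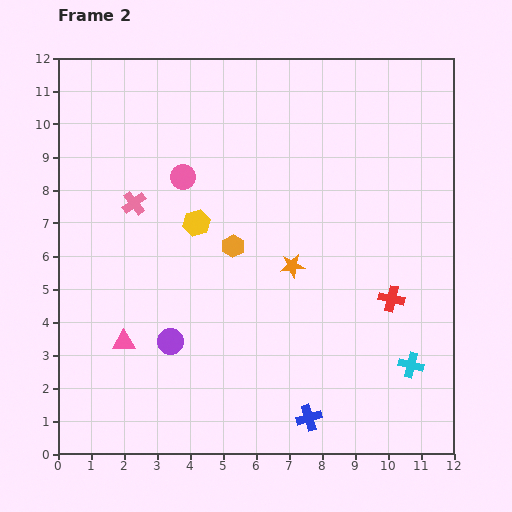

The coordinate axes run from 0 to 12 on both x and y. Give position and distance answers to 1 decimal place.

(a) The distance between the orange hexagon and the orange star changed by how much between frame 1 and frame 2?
-2.7

Distance in frame 1: 4.6. Distance in frame 2: 1.9.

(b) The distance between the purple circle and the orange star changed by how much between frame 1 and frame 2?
+0.4

Distance in frame 1: 4.0. Distance in frame 2: 4.4.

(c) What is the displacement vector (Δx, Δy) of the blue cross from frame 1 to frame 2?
(-2.7, -3.7)

The blue cross was at (10.3, 4.8) in frame 1 and (7.6, 1.1) in frame 2.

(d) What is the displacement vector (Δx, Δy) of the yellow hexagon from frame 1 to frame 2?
(2.0, 3.4)

The yellow hexagon was at (2.2, 3.6) in frame 1 and (4.2, 7.0) in frame 2.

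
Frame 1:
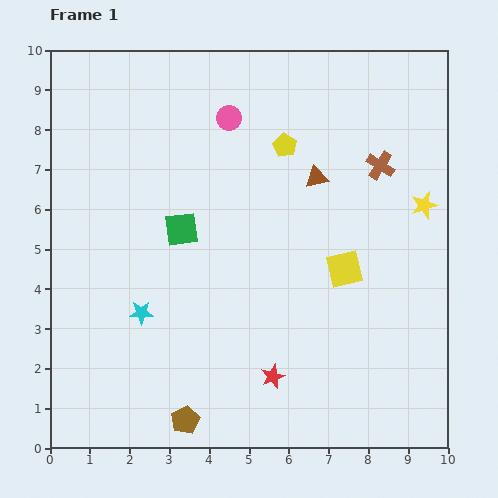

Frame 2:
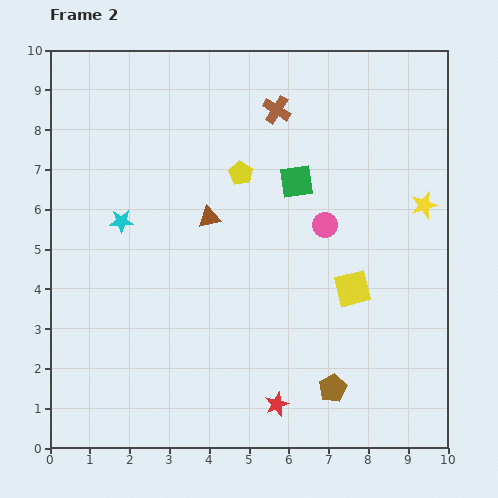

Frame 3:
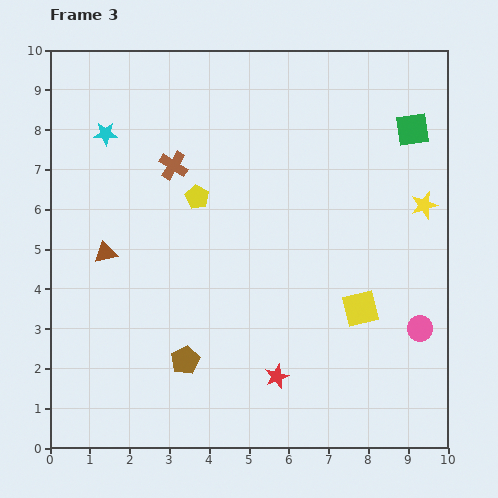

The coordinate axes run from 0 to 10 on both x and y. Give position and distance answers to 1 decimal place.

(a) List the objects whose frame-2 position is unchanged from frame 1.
the yellow star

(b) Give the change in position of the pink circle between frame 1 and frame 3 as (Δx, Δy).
(4.8, -5.3)

The pink circle was at (4.5, 8.3) in frame 1 and (9.3, 3.0) in frame 3.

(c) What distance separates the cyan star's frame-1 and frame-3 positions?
4.6

The cyan star moved from (2.3, 3.4) to (1.4, 7.9), a distance of √(0.9² + 4.5²) ≈ 4.6.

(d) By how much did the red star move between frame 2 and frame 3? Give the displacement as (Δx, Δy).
(0.0, 0.7)

The red star was at (5.7, 1.1) in frame 2 and (5.7, 1.8) in frame 3.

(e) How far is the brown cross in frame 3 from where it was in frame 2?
3.0

The brown cross moved from (5.7, 8.5) to (3.1, 7.1), a distance of √(2.6² + 1.4²) ≈ 3.0.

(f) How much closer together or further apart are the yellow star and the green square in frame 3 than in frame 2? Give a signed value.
-1.4

Distance in frame 2: 3.3. Distance in frame 3: 1.9.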